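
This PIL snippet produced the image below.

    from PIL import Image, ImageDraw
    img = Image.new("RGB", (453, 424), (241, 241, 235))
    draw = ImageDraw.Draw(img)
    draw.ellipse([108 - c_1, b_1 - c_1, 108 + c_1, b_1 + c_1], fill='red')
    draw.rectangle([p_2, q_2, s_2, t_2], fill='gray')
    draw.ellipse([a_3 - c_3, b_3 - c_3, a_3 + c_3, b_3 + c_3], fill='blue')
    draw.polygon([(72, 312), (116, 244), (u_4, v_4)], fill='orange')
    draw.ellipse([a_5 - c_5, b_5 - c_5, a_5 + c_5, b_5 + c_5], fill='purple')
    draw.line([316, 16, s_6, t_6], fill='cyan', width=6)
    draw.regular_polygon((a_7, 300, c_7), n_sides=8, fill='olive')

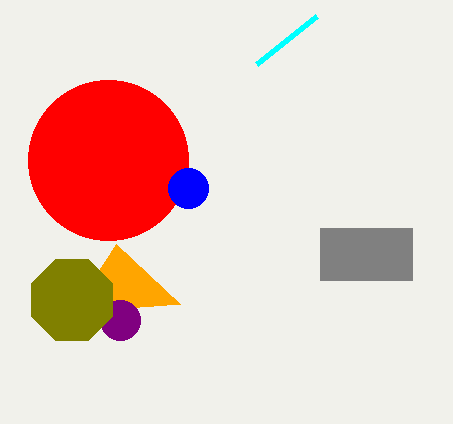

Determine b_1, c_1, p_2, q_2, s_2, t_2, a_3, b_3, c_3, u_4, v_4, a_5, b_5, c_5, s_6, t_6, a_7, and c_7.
b_1 = 160; c_1 = 80; p_2 = 320; q_2 = 228; s_2 = 412; t_2 = 280; a_3 = 188; b_3 = 188; c_3 = 20; u_4 = 180; v_4 = 304; a_5 = 120; b_5 = 320; c_5 = 20; s_6 = 256; t_6 = 64; a_7 = 72; c_7 = 44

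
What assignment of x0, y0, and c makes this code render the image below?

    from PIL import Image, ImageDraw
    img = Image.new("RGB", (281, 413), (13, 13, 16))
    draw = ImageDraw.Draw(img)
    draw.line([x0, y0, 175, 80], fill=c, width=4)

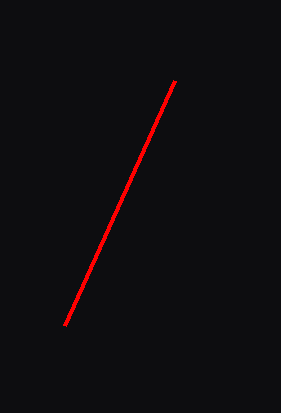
x0 = 65, y0 = 325, c = 'red'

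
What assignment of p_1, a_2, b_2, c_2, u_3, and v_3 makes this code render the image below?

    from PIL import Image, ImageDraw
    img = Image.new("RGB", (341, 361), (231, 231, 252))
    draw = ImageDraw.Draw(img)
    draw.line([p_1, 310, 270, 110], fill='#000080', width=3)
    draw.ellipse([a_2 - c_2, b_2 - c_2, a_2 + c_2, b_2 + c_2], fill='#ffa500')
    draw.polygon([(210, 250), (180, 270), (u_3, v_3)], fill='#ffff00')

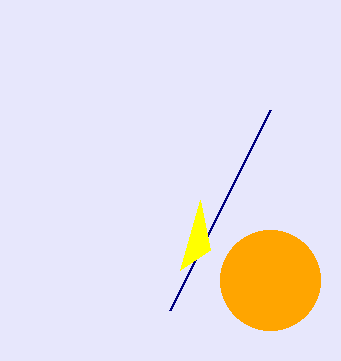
p_1 = 170, a_2 = 270, b_2 = 280, c_2 = 50, u_3 = 200, v_3 = 200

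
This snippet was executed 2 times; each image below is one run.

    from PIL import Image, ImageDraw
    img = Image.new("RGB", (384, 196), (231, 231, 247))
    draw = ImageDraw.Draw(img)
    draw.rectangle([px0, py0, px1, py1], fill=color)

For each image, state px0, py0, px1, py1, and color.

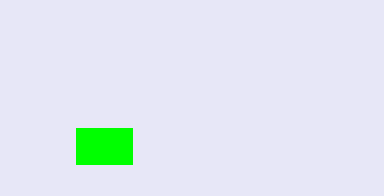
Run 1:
px0 = 76
py0 = 128
px1 = 132
py1 = 164
color = 'lime'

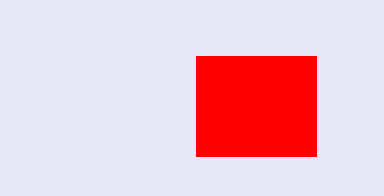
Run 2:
px0 = 196, py0 = 56, px1 = 316, py1 = 156, color = 'red'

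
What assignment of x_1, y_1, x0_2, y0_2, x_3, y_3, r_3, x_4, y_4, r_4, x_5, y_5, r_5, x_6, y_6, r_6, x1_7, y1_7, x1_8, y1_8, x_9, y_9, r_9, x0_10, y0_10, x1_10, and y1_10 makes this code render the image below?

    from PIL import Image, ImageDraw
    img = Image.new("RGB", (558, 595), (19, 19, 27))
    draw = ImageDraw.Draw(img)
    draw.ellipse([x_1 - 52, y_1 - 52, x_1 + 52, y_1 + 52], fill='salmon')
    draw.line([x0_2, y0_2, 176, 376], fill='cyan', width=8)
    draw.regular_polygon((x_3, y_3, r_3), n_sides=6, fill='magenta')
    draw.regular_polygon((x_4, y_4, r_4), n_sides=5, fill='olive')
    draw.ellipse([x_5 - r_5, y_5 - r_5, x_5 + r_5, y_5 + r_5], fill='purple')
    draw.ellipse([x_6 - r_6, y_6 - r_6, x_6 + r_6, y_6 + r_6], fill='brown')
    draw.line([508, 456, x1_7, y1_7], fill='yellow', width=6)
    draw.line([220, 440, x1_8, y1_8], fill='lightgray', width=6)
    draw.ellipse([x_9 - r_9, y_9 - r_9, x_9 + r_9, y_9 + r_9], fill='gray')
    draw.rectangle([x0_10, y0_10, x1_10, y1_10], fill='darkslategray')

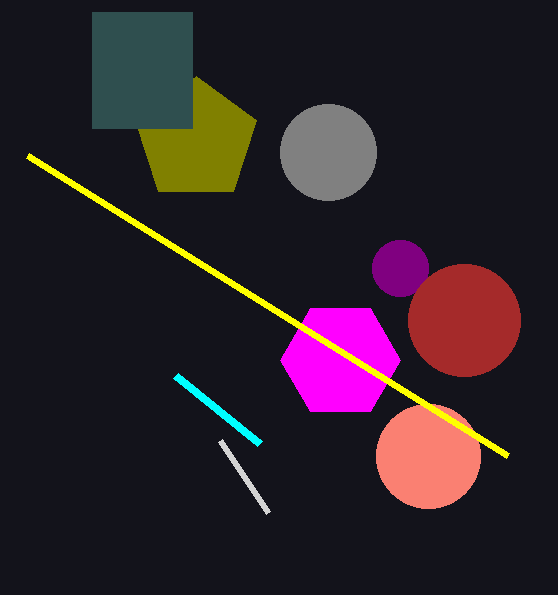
x_1 = 428
y_1 = 456
x0_2 = 260
y0_2 = 444
x_3 = 340
y_3 = 360
r_3 = 60
x_4 = 196
y_4 = 140
r_4 = 64
x_5 = 400
y_5 = 268
r_5 = 28
x_6 = 464
y_6 = 320
r_6 = 56
x1_7 = 28
y1_7 = 156
x1_8 = 268
y1_8 = 512
x_9 = 328
y_9 = 152
r_9 = 48
x0_10 = 92
y0_10 = 12
x1_10 = 192
y1_10 = 128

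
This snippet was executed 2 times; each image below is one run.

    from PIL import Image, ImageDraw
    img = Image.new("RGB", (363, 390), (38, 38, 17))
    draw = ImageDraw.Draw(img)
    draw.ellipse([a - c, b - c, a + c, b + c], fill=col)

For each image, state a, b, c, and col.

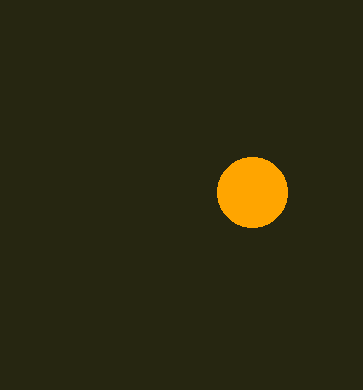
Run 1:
a = 252
b = 192
c = 35
col = 'orange'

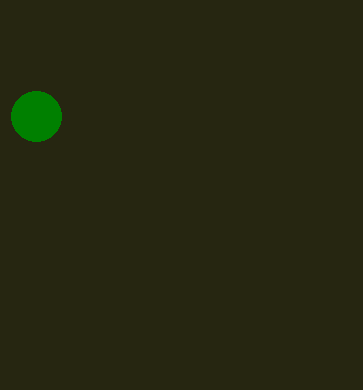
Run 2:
a = 36; b = 116; c = 25; col = 'green'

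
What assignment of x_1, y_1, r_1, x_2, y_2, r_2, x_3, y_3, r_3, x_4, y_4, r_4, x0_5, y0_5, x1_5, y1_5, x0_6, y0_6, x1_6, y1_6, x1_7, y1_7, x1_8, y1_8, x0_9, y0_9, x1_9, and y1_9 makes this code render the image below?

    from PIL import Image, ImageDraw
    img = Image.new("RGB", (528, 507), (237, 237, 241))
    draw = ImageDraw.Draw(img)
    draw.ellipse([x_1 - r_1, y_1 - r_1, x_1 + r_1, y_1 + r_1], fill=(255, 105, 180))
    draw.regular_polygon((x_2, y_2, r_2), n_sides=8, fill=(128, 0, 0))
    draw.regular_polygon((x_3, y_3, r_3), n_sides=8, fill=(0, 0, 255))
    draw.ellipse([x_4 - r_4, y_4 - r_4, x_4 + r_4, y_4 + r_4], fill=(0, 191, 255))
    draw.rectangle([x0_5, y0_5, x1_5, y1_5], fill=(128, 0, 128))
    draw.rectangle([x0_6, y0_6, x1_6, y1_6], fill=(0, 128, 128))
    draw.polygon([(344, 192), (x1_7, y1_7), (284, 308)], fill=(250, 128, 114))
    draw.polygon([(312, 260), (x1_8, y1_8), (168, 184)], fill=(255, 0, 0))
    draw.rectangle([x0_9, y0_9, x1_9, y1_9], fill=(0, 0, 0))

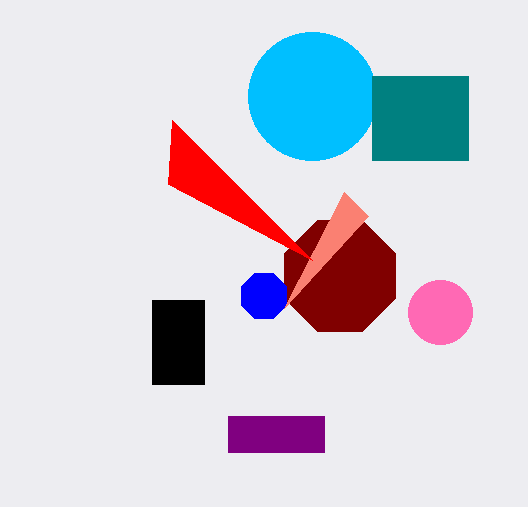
x_1 = 440; y_1 = 312; r_1 = 32; x_2 = 340; y_2 = 276; r_2 = 60; x_3 = 264; y_3 = 296; r_3 = 24; x_4 = 312; y_4 = 96; r_4 = 64; x0_5 = 228; y0_5 = 416; x1_5 = 324; y1_5 = 452; x0_6 = 372; y0_6 = 76; x1_6 = 468; y1_6 = 160; x1_7 = 368; y1_7 = 216; x1_8 = 172; y1_8 = 120; x0_9 = 152; y0_9 = 300; x1_9 = 204; y1_9 = 384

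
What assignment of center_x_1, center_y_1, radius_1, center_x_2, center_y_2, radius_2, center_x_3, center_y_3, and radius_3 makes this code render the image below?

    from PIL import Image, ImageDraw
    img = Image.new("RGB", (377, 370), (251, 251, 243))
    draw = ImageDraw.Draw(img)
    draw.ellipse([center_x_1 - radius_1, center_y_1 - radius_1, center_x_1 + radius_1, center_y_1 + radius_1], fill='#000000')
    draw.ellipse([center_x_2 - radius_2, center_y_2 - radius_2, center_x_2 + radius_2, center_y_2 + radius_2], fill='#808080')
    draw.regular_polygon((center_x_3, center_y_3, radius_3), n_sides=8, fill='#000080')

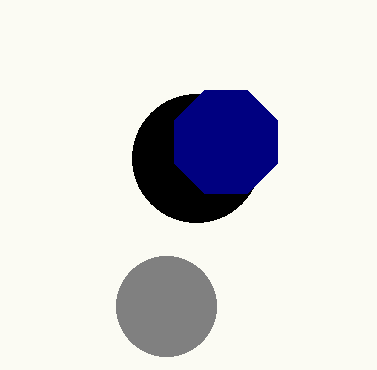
center_x_1 = 196; center_y_1 = 158; radius_1 = 64; center_x_2 = 166; center_y_2 = 306; radius_2 = 50; center_x_3 = 226; center_y_3 = 142; radius_3 = 56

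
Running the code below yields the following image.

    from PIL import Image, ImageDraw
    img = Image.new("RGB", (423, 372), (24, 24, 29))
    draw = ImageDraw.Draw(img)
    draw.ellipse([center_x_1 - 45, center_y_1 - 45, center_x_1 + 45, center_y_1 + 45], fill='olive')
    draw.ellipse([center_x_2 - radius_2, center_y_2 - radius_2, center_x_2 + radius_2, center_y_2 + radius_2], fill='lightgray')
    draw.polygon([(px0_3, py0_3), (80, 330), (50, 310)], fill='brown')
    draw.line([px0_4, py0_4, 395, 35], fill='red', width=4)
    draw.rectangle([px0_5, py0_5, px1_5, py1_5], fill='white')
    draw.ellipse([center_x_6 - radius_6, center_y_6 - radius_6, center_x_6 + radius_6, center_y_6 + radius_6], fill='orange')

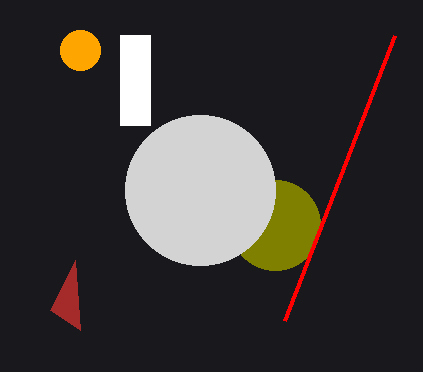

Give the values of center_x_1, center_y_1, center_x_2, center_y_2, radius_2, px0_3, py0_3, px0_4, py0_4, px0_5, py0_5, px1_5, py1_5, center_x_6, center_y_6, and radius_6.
center_x_1 = 275
center_y_1 = 225
center_x_2 = 200
center_y_2 = 190
radius_2 = 75
px0_3 = 75
py0_3 = 260
px0_4 = 285
py0_4 = 320
px0_5 = 120
py0_5 = 35
px1_5 = 150
py1_5 = 125
center_x_6 = 80
center_y_6 = 50
radius_6 = 20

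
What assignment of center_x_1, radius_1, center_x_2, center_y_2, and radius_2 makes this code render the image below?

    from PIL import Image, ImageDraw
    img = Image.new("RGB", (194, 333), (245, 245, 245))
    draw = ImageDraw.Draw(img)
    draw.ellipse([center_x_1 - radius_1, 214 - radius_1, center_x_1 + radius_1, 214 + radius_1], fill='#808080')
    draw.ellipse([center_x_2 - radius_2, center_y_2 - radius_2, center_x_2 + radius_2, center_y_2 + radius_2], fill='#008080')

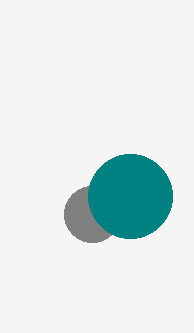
center_x_1 = 92; radius_1 = 28; center_x_2 = 130; center_y_2 = 196; radius_2 = 42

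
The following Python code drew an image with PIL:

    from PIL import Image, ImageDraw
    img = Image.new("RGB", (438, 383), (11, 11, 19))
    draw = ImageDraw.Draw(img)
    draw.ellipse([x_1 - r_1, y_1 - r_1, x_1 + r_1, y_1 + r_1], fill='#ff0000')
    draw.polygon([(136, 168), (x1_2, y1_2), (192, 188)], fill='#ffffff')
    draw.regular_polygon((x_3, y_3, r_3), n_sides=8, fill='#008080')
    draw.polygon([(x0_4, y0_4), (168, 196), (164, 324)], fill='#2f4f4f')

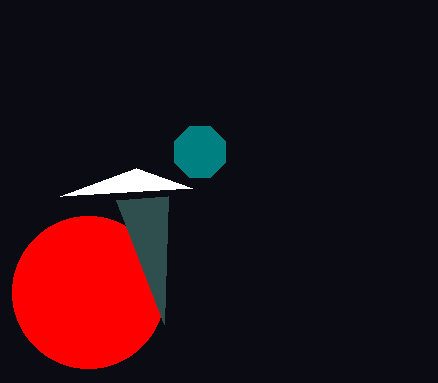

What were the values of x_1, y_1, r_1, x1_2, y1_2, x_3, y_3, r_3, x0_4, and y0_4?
x_1 = 88
y_1 = 292
r_1 = 76
x1_2 = 60
y1_2 = 196
x_3 = 200
y_3 = 152
r_3 = 28
x0_4 = 116
y0_4 = 200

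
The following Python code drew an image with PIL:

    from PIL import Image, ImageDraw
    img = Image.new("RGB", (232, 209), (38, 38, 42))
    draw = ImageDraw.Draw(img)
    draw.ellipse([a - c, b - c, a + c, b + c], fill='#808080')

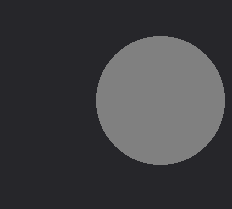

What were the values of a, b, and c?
a = 160
b = 100
c = 64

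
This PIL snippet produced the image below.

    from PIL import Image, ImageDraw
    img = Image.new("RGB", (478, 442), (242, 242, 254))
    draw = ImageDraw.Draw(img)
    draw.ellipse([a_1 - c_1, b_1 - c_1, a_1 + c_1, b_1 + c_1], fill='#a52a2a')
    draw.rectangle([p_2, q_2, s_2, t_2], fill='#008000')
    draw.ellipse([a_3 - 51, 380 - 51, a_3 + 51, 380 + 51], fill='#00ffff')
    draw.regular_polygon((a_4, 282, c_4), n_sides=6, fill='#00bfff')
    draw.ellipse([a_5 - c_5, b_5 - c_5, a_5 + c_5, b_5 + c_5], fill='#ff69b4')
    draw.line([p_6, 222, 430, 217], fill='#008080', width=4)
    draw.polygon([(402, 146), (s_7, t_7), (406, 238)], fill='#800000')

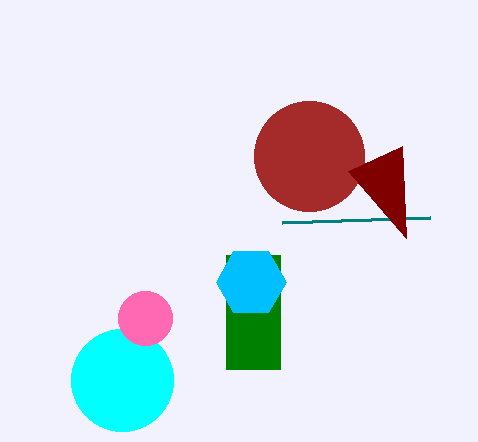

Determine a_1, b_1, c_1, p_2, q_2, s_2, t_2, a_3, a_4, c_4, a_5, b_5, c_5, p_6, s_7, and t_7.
a_1 = 309
b_1 = 156
c_1 = 55
p_2 = 226
q_2 = 255
s_2 = 280
t_2 = 369
a_3 = 122
a_4 = 251
c_4 = 35
a_5 = 145
b_5 = 318
c_5 = 27
p_6 = 282
s_7 = 348
t_7 = 171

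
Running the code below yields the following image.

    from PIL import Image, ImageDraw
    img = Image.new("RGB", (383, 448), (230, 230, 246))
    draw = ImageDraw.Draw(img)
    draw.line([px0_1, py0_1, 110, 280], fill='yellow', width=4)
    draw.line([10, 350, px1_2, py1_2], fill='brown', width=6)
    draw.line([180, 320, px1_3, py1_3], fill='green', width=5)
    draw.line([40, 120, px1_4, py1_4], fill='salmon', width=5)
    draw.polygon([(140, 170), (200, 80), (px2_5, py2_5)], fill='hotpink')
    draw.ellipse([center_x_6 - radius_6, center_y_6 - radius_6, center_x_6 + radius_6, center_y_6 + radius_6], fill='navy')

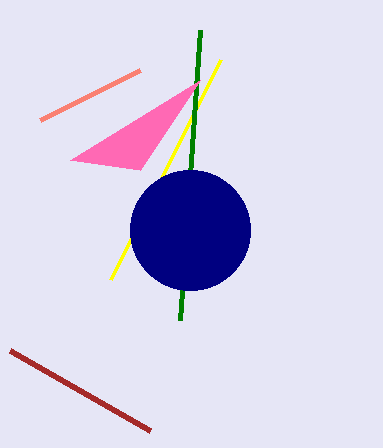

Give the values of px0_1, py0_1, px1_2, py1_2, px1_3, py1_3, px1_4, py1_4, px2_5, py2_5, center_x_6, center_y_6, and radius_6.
px0_1 = 220, py0_1 = 60, px1_2 = 150, py1_2 = 430, px1_3 = 200, py1_3 = 30, px1_4 = 140, py1_4 = 70, px2_5 = 70, py2_5 = 160, center_x_6 = 190, center_y_6 = 230, radius_6 = 60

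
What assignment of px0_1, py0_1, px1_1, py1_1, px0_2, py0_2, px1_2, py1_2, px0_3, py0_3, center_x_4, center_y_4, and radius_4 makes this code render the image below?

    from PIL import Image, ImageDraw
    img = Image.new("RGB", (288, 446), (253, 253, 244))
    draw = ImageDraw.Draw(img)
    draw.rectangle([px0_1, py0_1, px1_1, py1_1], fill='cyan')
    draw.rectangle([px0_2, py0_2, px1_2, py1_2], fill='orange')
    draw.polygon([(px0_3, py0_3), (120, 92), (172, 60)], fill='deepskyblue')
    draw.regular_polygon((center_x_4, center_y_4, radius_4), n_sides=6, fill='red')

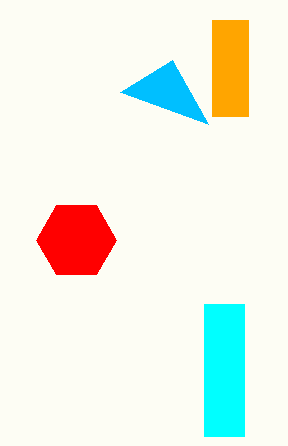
px0_1 = 204, py0_1 = 304, px1_1 = 244, py1_1 = 436, px0_2 = 212, py0_2 = 20, px1_2 = 248, py1_2 = 116, px0_3 = 208, py0_3 = 124, center_x_4 = 76, center_y_4 = 240, radius_4 = 40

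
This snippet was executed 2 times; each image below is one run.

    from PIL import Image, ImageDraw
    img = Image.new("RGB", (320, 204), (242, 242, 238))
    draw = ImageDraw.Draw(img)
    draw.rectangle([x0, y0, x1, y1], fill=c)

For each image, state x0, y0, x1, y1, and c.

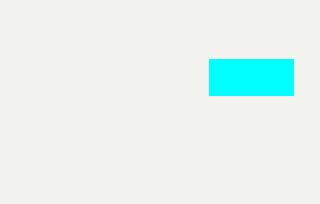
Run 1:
x0 = 209; y0 = 59; x1 = 293; y1 = 95; c = 'cyan'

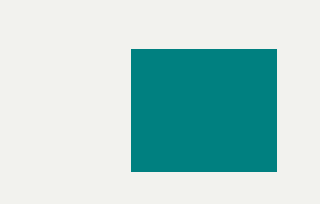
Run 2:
x0 = 131; y0 = 49; x1 = 276; y1 = 171; c = 'teal'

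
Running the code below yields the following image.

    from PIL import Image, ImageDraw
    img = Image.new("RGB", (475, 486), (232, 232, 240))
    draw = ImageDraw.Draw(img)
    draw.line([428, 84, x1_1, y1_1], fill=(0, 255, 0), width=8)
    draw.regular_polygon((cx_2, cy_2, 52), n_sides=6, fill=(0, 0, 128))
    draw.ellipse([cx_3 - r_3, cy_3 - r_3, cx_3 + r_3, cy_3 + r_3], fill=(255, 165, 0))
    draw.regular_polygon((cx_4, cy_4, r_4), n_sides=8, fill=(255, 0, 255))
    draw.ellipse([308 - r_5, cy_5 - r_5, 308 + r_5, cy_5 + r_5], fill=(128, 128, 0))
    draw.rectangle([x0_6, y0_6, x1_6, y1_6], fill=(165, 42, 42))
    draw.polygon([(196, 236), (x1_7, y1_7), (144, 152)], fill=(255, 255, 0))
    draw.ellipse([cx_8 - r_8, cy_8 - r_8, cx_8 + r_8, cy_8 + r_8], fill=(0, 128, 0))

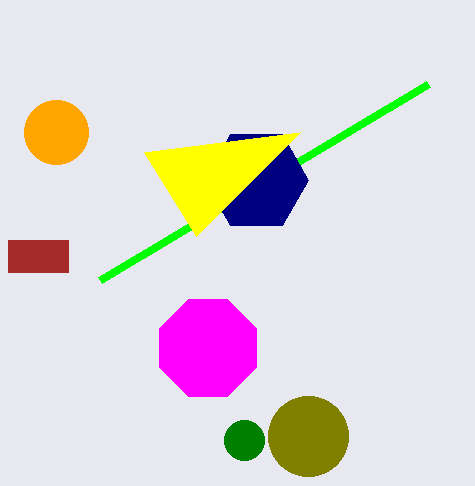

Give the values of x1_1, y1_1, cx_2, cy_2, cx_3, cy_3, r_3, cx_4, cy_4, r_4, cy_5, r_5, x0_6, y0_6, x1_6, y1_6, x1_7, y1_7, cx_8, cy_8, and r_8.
x1_1 = 100, y1_1 = 280, cx_2 = 256, cy_2 = 180, cx_3 = 56, cy_3 = 132, r_3 = 32, cx_4 = 208, cy_4 = 348, r_4 = 52, cy_5 = 436, r_5 = 40, x0_6 = 8, y0_6 = 240, x1_6 = 68, y1_6 = 272, x1_7 = 300, y1_7 = 132, cx_8 = 244, cy_8 = 440, r_8 = 20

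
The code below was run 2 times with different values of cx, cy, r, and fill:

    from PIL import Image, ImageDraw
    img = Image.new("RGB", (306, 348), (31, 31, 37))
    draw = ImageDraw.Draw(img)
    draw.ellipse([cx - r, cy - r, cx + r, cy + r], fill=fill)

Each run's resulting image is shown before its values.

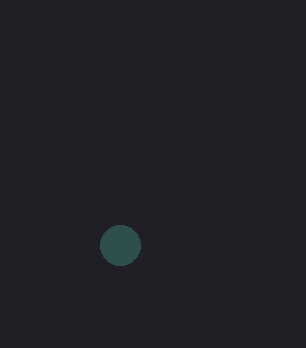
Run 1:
cx = 120, cy = 245, r = 20, fill = 'darkslategray'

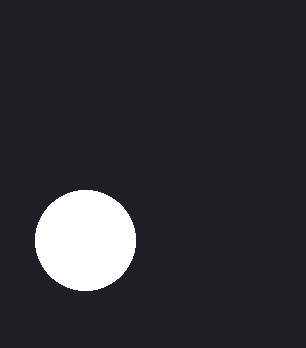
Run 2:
cx = 85; cy = 240; r = 50; fill = 'white'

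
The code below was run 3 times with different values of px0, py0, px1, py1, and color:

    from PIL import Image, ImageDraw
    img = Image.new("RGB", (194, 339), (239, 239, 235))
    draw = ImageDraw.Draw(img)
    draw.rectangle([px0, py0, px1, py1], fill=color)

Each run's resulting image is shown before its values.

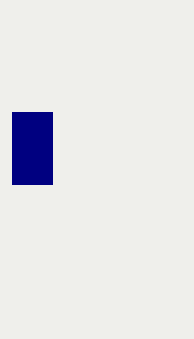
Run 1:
px0 = 12
py0 = 112
px1 = 52
py1 = 184
color = 'navy'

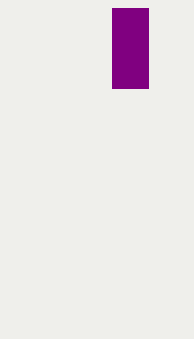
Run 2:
px0 = 112, py0 = 8, px1 = 148, py1 = 88, color = 'purple'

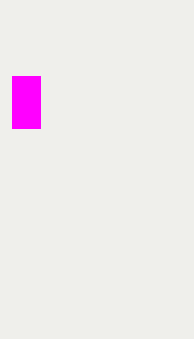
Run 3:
px0 = 12
py0 = 76
px1 = 40
py1 = 128
color = 'magenta'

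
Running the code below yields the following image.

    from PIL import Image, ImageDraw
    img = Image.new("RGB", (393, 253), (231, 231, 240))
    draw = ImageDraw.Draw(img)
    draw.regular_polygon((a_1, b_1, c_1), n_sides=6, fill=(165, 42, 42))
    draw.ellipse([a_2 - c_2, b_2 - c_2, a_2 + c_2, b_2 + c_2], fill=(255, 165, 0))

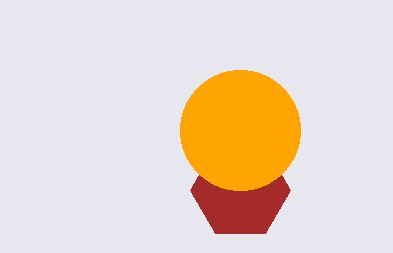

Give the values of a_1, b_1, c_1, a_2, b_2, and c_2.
a_1 = 240
b_1 = 190
c_1 = 50
a_2 = 240
b_2 = 130
c_2 = 60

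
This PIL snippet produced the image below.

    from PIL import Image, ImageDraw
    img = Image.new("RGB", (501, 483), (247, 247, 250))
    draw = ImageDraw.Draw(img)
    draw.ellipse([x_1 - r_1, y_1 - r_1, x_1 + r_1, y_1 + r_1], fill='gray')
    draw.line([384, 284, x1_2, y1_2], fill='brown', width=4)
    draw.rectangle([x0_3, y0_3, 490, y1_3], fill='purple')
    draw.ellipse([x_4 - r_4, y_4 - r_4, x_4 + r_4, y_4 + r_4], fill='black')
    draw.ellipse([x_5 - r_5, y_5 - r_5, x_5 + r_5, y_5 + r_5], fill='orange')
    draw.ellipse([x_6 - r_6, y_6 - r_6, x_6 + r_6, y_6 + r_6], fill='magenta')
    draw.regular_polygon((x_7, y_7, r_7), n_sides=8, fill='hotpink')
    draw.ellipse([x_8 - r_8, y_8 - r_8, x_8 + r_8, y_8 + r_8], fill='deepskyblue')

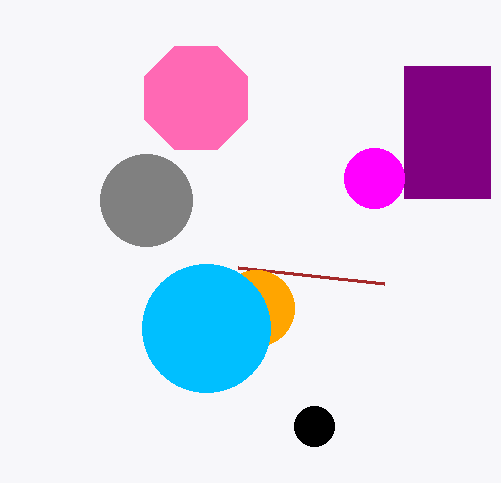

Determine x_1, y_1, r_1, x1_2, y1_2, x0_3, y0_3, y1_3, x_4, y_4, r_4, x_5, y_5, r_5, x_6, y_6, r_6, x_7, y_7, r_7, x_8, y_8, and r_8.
x_1 = 146; y_1 = 200; r_1 = 46; x1_2 = 238; y1_2 = 268; x0_3 = 404; y0_3 = 66; y1_3 = 198; x_4 = 314; y_4 = 426; r_4 = 20; x_5 = 256; y_5 = 308; r_5 = 38; x_6 = 374; y_6 = 178; r_6 = 30; x_7 = 196; y_7 = 98; r_7 = 56; x_8 = 206; y_8 = 328; r_8 = 64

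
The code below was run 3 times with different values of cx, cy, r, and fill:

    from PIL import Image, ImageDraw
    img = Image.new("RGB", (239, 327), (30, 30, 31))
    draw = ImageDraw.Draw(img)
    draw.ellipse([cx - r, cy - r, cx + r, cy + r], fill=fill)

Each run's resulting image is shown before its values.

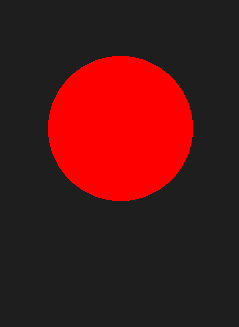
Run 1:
cx = 120; cy = 128; r = 72; fill = 'red'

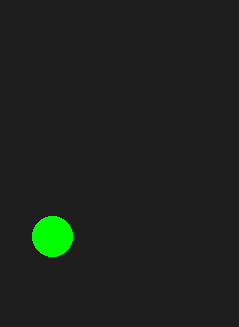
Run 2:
cx = 52, cy = 236, r = 20, fill = 'lime'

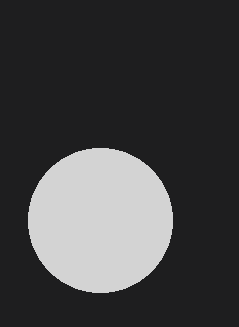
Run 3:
cx = 100, cy = 220, r = 72, fill = 'lightgray'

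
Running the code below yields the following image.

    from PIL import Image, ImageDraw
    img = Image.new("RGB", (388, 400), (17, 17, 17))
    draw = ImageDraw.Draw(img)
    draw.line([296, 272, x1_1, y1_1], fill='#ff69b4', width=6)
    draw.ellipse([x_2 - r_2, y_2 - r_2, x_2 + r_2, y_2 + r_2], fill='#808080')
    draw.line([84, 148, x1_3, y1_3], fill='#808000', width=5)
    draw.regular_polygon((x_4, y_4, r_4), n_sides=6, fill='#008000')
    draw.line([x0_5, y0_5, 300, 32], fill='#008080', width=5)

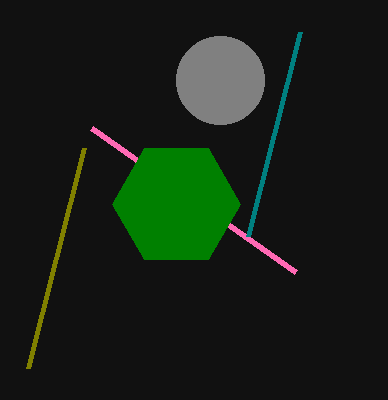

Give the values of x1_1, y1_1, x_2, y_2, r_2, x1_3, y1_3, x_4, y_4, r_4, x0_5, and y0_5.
x1_1 = 92, y1_1 = 128, x_2 = 220, y_2 = 80, r_2 = 44, x1_3 = 28, y1_3 = 368, x_4 = 176, y_4 = 204, r_4 = 64, x0_5 = 248, y0_5 = 236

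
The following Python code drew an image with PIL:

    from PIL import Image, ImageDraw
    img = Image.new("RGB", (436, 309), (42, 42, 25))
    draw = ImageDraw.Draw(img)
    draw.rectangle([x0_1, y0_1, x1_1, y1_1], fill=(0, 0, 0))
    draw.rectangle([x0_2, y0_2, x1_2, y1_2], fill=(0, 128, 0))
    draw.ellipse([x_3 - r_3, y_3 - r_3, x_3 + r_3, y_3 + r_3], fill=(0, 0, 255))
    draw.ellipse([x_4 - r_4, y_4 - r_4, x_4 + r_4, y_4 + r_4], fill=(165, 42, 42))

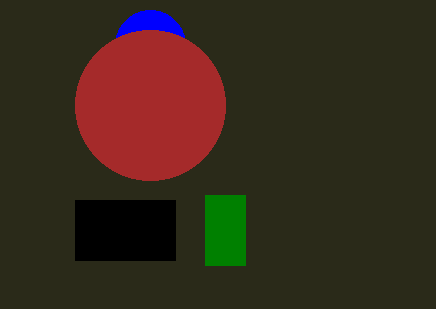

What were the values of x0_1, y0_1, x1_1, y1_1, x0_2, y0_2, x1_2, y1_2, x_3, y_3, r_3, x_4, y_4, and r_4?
x0_1 = 75
y0_1 = 200
x1_1 = 175
y1_1 = 260
x0_2 = 205
y0_2 = 195
x1_2 = 245
y1_2 = 265
x_3 = 150
y_3 = 45
r_3 = 35
x_4 = 150
y_4 = 105
r_4 = 75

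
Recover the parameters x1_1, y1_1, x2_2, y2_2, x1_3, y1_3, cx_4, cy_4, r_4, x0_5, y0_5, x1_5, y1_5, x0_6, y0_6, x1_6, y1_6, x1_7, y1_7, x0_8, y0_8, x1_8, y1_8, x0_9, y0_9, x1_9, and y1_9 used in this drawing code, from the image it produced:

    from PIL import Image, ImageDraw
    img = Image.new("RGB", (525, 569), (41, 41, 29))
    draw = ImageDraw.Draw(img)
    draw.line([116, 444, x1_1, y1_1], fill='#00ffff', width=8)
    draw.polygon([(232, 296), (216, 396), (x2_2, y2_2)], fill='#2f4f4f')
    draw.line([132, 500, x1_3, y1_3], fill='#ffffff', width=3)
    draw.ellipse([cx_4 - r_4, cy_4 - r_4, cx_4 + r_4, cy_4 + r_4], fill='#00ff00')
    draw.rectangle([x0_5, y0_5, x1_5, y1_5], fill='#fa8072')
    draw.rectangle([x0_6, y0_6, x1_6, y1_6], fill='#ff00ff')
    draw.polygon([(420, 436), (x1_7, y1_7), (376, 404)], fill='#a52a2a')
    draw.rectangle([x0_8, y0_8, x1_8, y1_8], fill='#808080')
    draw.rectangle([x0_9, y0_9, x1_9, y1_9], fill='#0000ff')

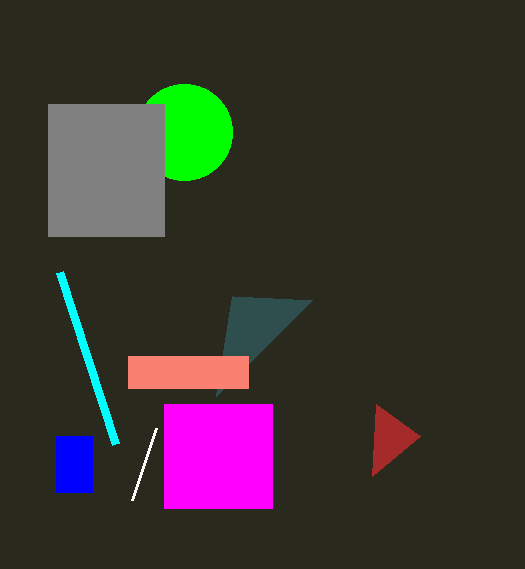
x1_1 = 60, y1_1 = 272, x2_2 = 312, y2_2 = 300, x1_3 = 156, y1_3 = 428, cx_4 = 184, cy_4 = 132, r_4 = 48, x0_5 = 128, y0_5 = 356, x1_5 = 248, y1_5 = 388, x0_6 = 164, y0_6 = 404, x1_6 = 272, y1_6 = 508, x1_7 = 372, y1_7 = 476, x0_8 = 48, y0_8 = 104, x1_8 = 164, y1_8 = 236, x0_9 = 56, y0_9 = 436, x1_9 = 92, y1_9 = 492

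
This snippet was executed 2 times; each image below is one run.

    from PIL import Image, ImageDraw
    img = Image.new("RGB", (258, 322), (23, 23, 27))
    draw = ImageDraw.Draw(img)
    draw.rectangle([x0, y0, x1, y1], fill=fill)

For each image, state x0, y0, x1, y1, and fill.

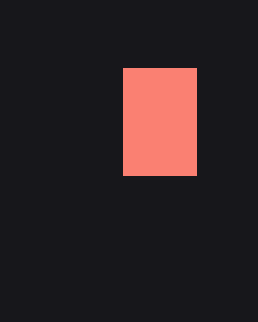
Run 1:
x0 = 123, y0 = 68, x1 = 196, y1 = 175, fill = 'salmon'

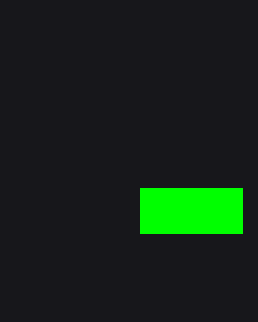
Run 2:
x0 = 140
y0 = 188
x1 = 242
y1 = 233
fill = 'lime'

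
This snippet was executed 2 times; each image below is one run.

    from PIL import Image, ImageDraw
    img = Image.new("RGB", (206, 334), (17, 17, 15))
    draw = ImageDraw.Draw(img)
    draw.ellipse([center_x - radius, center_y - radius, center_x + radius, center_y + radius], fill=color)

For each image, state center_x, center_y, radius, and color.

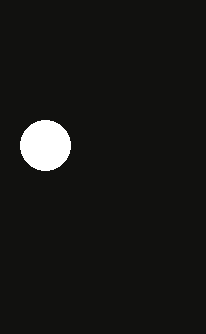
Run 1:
center_x = 45, center_y = 145, radius = 25, color = 'white'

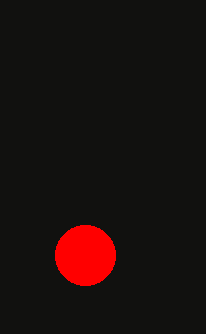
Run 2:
center_x = 85; center_y = 255; radius = 30; color = 'red'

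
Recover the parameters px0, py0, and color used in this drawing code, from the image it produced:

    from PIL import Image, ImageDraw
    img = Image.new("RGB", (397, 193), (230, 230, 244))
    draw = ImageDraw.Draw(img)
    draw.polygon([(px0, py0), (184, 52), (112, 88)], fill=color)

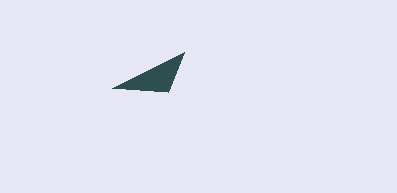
px0 = 168
py0 = 92
color = 'darkslategray'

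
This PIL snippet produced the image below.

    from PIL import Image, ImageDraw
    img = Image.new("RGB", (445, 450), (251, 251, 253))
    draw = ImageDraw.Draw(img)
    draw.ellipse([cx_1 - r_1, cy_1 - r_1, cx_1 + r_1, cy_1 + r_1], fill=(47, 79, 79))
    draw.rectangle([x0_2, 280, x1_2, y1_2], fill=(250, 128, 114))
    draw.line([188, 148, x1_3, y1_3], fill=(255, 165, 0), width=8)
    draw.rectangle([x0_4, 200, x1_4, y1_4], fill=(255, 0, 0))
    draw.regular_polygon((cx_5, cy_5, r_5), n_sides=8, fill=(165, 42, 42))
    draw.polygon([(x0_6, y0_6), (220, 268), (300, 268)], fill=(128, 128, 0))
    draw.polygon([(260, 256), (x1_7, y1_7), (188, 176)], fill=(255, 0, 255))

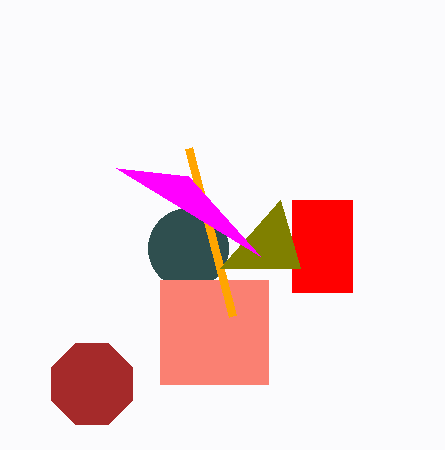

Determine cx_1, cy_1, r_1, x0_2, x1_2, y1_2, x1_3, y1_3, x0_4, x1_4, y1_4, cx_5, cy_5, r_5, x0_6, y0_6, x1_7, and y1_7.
cx_1 = 188, cy_1 = 248, r_1 = 40, x0_2 = 160, x1_2 = 268, y1_2 = 384, x1_3 = 232, y1_3 = 316, x0_4 = 292, x1_4 = 352, y1_4 = 292, cx_5 = 92, cy_5 = 384, r_5 = 44, x0_6 = 280, y0_6 = 200, x1_7 = 116, y1_7 = 168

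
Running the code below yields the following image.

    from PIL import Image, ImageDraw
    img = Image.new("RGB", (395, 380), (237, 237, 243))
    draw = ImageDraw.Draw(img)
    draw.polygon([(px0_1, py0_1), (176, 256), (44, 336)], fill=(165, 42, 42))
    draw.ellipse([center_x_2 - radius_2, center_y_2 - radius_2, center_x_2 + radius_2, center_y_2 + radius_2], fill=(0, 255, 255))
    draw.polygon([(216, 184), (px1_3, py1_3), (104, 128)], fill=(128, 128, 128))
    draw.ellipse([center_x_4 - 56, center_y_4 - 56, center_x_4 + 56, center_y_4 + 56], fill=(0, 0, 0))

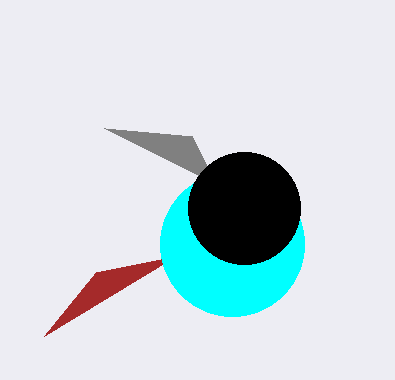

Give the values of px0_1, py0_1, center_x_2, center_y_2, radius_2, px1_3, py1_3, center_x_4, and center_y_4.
px0_1 = 96, py0_1 = 272, center_x_2 = 232, center_y_2 = 244, radius_2 = 72, px1_3 = 192, py1_3 = 136, center_x_4 = 244, center_y_4 = 208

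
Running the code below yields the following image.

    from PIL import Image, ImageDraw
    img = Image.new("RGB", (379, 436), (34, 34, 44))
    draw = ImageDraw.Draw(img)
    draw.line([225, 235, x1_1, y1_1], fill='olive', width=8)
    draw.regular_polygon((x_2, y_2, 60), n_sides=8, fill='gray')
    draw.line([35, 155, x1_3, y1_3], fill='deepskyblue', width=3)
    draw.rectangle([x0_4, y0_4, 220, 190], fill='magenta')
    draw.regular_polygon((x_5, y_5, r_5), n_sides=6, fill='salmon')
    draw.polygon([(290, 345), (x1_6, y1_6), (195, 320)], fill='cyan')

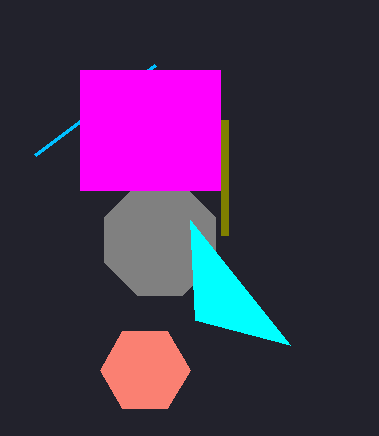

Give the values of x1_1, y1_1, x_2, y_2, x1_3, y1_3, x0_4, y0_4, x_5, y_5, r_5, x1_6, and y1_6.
x1_1 = 225
y1_1 = 120
x_2 = 160
y_2 = 240
x1_3 = 155
y1_3 = 65
x0_4 = 80
y0_4 = 70
x_5 = 145
y_5 = 370
r_5 = 45
x1_6 = 190
y1_6 = 220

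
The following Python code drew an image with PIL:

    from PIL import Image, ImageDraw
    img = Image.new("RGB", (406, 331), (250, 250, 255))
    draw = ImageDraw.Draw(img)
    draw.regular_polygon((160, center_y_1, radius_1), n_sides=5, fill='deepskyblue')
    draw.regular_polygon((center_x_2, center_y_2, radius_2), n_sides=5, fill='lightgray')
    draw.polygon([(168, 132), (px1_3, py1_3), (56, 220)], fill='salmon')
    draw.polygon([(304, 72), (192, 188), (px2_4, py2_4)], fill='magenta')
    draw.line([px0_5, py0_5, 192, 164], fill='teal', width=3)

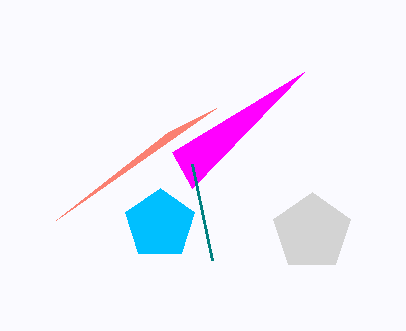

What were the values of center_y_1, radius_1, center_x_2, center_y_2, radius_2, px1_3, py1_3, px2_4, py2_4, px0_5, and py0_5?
center_y_1 = 224, radius_1 = 36, center_x_2 = 312, center_y_2 = 232, radius_2 = 40, px1_3 = 216, py1_3 = 108, px2_4 = 172, py2_4 = 152, px0_5 = 212, py0_5 = 260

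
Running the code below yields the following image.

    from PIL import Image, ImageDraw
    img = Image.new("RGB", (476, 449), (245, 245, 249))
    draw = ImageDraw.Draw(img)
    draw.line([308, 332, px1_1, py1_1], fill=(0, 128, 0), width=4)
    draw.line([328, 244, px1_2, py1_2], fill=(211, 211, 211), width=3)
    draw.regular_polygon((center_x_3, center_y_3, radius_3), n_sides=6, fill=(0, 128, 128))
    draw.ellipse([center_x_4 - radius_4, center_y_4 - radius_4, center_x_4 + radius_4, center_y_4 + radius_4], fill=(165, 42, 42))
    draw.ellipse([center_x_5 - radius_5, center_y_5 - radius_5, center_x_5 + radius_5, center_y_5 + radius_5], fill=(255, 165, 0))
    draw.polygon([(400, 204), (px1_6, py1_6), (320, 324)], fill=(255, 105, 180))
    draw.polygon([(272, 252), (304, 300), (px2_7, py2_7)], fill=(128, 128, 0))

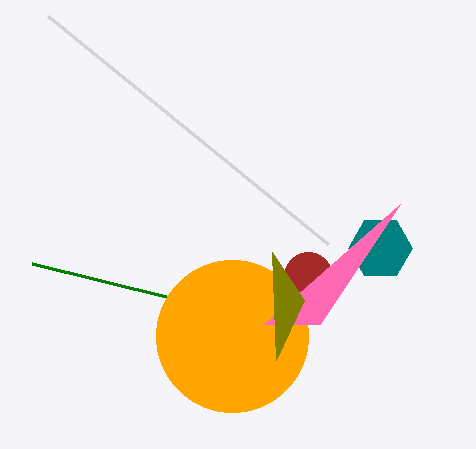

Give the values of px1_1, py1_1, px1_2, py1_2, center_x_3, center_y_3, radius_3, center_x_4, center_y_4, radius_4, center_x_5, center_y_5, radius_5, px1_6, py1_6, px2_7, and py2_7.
px1_1 = 32, py1_1 = 264, px1_2 = 48, py1_2 = 16, center_x_3 = 380, center_y_3 = 248, radius_3 = 32, center_x_4 = 308, center_y_4 = 276, radius_4 = 24, center_x_5 = 232, center_y_5 = 336, radius_5 = 76, px1_6 = 264, py1_6 = 324, px2_7 = 276, py2_7 = 360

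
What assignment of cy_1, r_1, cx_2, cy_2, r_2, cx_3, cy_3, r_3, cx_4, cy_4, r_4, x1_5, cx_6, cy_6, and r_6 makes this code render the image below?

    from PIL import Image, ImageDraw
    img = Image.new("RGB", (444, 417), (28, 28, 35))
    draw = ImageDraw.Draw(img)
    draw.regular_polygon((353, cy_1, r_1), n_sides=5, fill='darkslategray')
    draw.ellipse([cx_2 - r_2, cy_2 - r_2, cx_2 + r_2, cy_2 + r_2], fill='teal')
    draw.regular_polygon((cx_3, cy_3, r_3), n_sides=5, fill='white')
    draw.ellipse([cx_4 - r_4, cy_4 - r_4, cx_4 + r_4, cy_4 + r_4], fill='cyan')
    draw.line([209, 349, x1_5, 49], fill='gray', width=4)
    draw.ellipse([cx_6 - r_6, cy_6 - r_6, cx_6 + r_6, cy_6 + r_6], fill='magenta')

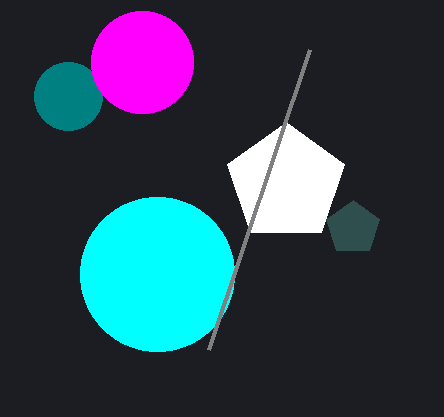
cy_1 = 228
r_1 = 28
cx_2 = 68
cy_2 = 96
r_2 = 34
cx_3 = 286
cy_3 = 183
r_3 = 61
cx_4 = 157
cy_4 = 274
r_4 = 77
x1_5 = 310
cx_6 = 142
cy_6 = 62
r_6 = 51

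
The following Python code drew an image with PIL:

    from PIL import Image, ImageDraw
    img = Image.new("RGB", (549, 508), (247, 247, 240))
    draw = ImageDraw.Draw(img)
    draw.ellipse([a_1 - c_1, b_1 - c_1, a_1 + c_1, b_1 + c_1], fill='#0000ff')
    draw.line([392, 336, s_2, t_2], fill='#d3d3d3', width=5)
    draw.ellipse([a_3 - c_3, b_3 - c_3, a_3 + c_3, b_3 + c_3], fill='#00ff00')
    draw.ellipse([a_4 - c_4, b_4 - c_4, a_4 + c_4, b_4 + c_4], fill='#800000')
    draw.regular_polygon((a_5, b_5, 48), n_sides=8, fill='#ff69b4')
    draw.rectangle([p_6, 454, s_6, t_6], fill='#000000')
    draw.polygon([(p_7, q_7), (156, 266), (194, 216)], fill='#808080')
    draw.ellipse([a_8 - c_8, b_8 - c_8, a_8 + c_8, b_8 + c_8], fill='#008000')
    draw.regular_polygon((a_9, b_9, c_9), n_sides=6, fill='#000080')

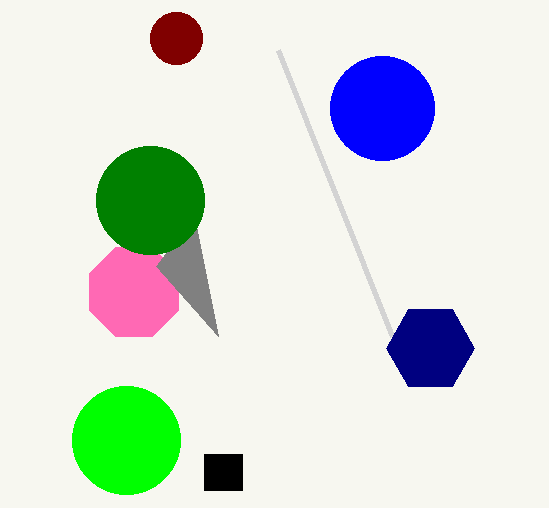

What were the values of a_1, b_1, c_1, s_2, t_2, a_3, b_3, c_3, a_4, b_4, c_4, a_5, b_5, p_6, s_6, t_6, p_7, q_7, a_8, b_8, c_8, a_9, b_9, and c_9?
a_1 = 382; b_1 = 108; c_1 = 52; s_2 = 278; t_2 = 50; a_3 = 126; b_3 = 440; c_3 = 54; a_4 = 176; b_4 = 38; c_4 = 26; a_5 = 134; b_5 = 292; p_6 = 204; s_6 = 242; t_6 = 490; p_7 = 218; q_7 = 336; a_8 = 150; b_8 = 200; c_8 = 54; a_9 = 430; b_9 = 348; c_9 = 44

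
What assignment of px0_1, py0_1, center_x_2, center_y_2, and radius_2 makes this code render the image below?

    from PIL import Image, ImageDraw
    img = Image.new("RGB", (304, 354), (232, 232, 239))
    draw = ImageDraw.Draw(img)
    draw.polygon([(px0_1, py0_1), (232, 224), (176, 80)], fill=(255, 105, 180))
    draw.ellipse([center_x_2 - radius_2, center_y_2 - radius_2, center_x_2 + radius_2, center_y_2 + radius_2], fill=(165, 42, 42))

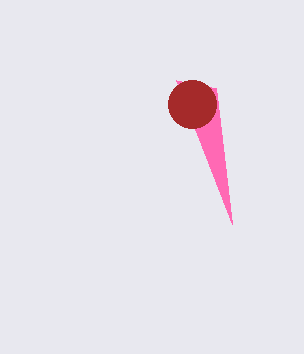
px0_1 = 216; py0_1 = 88; center_x_2 = 192; center_y_2 = 104; radius_2 = 24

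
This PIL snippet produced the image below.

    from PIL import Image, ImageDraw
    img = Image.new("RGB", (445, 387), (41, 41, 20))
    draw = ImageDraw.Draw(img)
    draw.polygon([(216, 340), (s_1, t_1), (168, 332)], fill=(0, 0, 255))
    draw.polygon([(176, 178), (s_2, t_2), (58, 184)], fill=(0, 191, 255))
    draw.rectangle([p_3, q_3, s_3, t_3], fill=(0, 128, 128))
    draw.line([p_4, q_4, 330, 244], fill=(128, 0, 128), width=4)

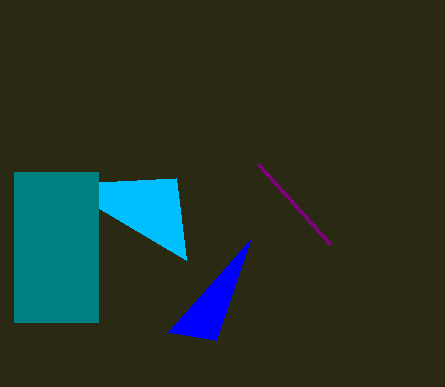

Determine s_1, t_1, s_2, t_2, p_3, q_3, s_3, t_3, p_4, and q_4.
s_1 = 250
t_1 = 240
s_2 = 186
t_2 = 260
p_3 = 14
q_3 = 172
s_3 = 98
t_3 = 322
p_4 = 258
q_4 = 164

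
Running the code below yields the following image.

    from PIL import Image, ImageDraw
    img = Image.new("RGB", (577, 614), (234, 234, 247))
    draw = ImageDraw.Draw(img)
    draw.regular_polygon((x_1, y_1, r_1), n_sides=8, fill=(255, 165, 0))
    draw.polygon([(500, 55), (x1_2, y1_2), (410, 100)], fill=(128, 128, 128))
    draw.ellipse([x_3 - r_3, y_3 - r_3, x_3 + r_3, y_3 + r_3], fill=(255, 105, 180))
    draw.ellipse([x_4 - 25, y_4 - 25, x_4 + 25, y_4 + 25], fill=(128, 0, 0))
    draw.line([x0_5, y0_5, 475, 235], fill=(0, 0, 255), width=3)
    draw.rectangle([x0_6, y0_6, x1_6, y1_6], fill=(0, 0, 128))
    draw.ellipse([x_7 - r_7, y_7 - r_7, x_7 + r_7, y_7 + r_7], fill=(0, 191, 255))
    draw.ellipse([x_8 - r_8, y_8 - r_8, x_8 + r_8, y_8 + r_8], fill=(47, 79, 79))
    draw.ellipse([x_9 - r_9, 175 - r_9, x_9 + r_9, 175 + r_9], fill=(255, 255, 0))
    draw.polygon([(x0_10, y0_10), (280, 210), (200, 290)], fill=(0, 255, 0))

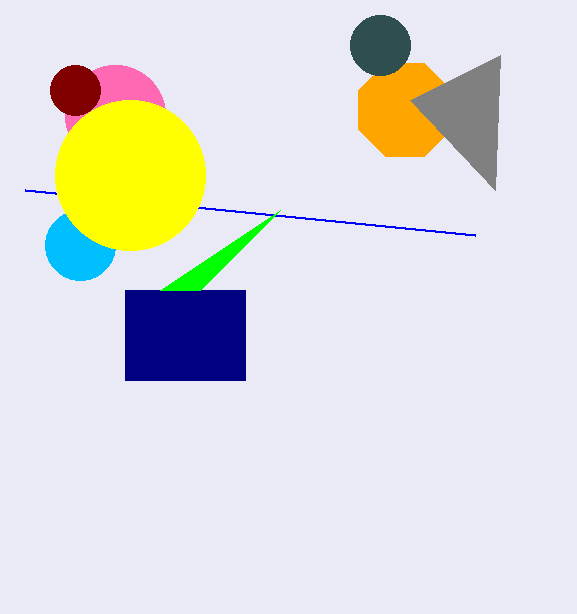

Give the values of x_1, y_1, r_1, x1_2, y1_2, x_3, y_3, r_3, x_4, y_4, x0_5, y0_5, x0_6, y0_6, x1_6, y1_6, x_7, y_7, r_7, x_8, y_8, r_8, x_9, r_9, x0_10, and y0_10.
x_1 = 405, y_1 = 110, r_1 = 50, x1_2 = 495, y1_2 = 190, x_3 = 115, y_3 = 115, r_3 = 50, x_4 = 75, y_4 = 90, x0_5 = 25, y0_5 = 190, x0_6 = 125, y0_6 = 290, x1_6 = 245, y1_6 = 380, x_7 = 80, y_7 = 245, r_7 = 35, x_8 = 380, y_8 = 45, r_8 = 30, x_9 = 130, r_9 = 75, x0_10 = 160, y0_10 = 290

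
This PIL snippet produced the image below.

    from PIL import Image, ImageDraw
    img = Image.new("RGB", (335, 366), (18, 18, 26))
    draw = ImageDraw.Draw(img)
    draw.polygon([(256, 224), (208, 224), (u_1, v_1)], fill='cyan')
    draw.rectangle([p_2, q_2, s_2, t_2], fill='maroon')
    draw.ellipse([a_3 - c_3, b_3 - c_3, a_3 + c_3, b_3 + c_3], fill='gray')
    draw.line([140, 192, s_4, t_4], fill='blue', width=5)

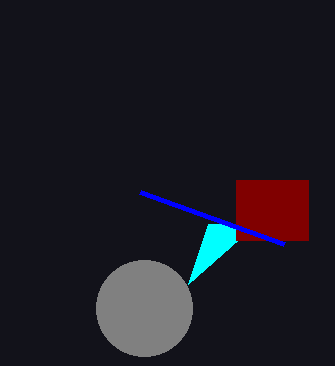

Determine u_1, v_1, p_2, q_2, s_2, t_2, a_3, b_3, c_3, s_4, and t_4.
u_1 = 188; v_1 = 284; p_2 = 236; q_2 = 180; s_2 = 308; t_2 = 240; a_3 = 144; b_3 = 308; c_3 = 48; s_4 = 284; t_4 = 244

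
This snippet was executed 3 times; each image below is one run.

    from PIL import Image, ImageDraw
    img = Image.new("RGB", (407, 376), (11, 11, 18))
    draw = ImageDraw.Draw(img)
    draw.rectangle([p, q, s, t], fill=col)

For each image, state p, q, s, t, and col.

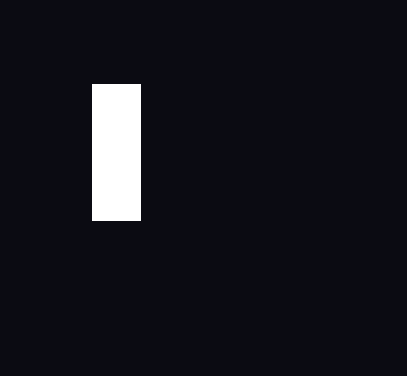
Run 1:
p = 92, q = 84, s = 140, t = 220, col = 'white'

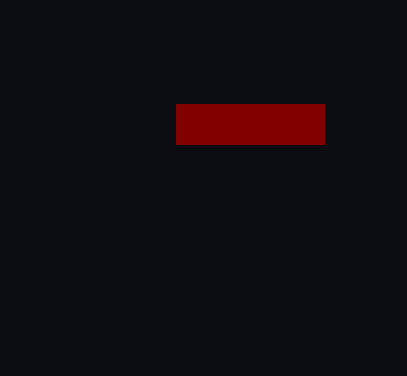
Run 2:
p = 176
q = 104
s = 324
t = 144
col = 'maroon'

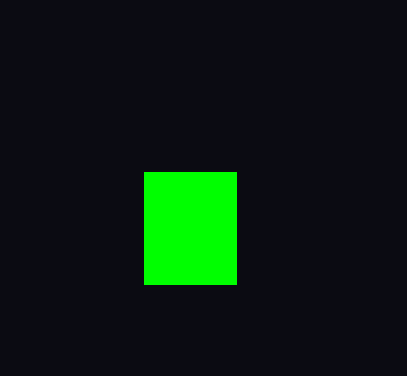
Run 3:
p = 144
q = 172
s = 236
t = 284
col = 'lime'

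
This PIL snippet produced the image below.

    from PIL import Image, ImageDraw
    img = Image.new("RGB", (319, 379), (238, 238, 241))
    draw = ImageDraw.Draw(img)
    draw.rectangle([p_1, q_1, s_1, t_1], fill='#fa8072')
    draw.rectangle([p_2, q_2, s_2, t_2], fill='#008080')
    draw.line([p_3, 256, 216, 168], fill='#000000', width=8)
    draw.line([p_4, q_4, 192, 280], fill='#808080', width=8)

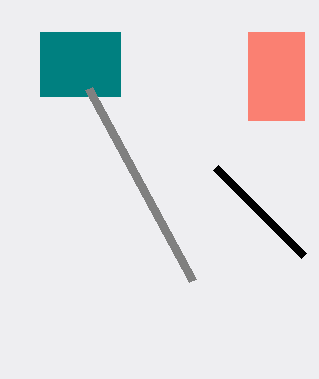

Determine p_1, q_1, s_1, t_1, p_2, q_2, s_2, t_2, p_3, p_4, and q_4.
p_1 = 248, q_1 = 32, s_1 = 304, t_1 = 120, p_2 = 40, q_2 = 32, s_2 = 120, t_2 = 96, p_3 = 304, p_4 = 88, q_4 = 88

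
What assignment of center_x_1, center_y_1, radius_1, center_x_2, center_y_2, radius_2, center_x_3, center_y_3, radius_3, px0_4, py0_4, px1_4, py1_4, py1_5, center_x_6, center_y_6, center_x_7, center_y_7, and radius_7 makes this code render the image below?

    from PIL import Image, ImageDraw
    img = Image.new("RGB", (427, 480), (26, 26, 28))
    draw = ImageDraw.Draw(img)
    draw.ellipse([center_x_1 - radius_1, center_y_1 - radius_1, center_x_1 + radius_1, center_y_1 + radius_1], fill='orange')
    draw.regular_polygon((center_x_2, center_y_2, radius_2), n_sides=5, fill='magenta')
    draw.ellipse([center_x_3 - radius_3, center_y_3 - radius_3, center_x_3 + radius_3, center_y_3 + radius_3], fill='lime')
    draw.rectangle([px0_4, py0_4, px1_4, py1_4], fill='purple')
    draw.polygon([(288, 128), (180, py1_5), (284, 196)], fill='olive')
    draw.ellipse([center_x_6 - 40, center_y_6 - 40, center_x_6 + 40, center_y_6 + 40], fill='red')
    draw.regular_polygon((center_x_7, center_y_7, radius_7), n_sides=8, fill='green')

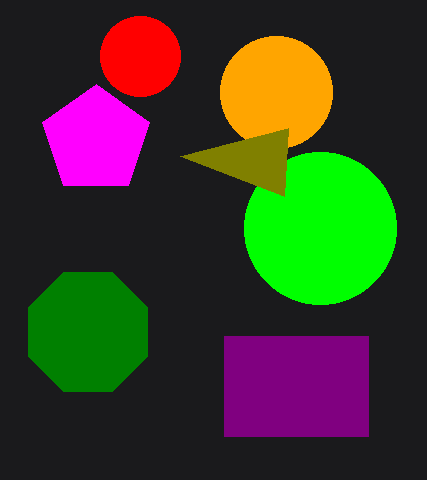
center_x_1 = 276; center_y_1 = 92; radius_1 = 56; center_x_2 = 96; center_y_2 = 140; radius_2 = 56; center_x_3 = 320; center_y_3 = 228; radius_3 = 76; px0_4 = 224; py0_4 = 336; px1_4 = 368; py1_4 = 436; py1_5 = 156; center_x_6 = 140; center_y_6 = 56; center_x_7 = 88; center_y_7 = 332; radius_7 = 64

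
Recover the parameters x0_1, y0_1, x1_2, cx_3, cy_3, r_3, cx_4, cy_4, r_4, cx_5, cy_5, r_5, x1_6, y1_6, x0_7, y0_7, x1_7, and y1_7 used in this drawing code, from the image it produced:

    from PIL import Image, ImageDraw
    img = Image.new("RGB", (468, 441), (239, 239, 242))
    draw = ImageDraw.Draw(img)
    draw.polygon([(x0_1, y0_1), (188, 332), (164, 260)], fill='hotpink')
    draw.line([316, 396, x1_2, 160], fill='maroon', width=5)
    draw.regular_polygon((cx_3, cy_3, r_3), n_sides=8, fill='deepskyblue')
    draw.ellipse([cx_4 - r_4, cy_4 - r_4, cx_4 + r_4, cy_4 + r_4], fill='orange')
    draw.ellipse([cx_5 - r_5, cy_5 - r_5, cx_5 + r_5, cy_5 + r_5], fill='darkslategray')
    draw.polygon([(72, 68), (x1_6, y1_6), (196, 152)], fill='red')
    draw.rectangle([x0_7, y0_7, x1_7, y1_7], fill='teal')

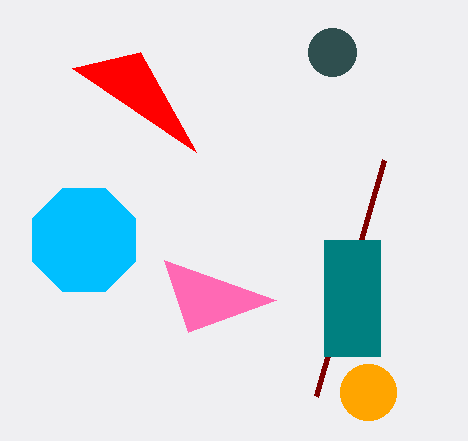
x0_1 = 276
y0_1 = 300
x1_2 = 384
cx_3 = 84
cy_3 = 240
r_3 = 56
cx_4 = 368
cy_4 = 392
r_4 = 28
cx_5 = 332
cy_5 = 52
r_5 = 24
x1_6 = 140
y1_6 = 52
x0_7 = 324
y0_7 = 240
x1_7 = 380
y1_7 = 356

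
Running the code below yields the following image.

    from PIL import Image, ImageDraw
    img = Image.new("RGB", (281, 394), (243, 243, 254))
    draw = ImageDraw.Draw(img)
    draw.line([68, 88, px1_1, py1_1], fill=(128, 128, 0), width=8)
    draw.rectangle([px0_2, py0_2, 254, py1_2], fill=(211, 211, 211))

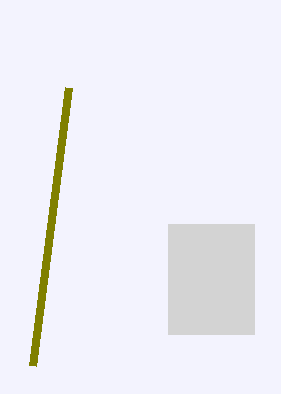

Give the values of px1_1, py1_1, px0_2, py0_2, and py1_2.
px1_1 = 32, py1_1 = 366, px0_2 = 168, py0_2 = 224, py1_2 = 334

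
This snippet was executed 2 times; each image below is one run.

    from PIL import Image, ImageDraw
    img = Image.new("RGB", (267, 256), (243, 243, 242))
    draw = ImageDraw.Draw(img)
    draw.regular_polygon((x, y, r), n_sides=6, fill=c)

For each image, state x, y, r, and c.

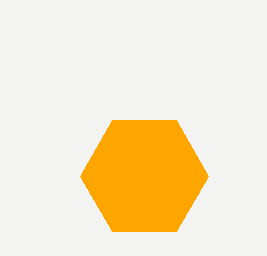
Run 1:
x = 144; y = 176; r = 64; c = 'orange'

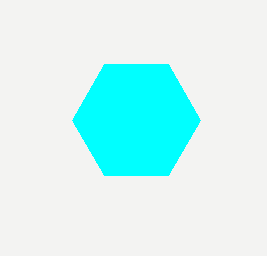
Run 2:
x = 136; y = 120; r = 64; c = 'cyan'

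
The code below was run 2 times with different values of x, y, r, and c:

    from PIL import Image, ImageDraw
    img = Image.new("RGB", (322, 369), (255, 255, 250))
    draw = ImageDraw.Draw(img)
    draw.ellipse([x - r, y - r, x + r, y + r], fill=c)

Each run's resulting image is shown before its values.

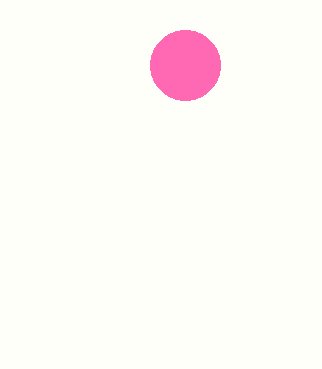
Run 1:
x = 185
y = 65
r = 35
c = 'hotpink'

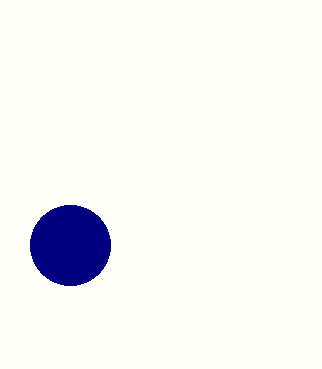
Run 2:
x = 70; y = 245; r = 40; c = 'navy'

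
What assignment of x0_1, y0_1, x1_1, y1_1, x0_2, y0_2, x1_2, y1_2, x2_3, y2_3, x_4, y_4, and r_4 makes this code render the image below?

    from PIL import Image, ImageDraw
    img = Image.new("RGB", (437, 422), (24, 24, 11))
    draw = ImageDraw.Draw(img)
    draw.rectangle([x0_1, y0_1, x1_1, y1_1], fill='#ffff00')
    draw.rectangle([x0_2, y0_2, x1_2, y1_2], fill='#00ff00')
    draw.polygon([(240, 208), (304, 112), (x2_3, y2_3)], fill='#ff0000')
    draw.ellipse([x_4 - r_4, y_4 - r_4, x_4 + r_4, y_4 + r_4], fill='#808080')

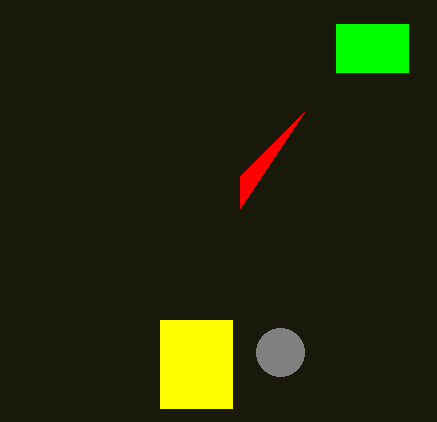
x0_1 = 160
y0_1 = 320
x1_1 = 232
y1_1 = 408
x0_2 = 336
y0_2 = 24
x1_2 = 408
y1_2 = 72
x2_3 = 240
y2_3 = 176
x_4 = 280
y_4 = 352
r_4 = 24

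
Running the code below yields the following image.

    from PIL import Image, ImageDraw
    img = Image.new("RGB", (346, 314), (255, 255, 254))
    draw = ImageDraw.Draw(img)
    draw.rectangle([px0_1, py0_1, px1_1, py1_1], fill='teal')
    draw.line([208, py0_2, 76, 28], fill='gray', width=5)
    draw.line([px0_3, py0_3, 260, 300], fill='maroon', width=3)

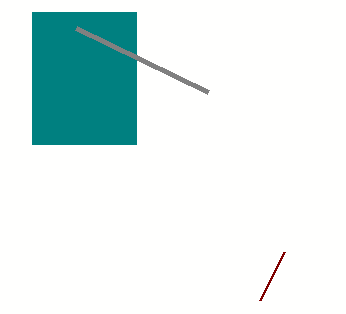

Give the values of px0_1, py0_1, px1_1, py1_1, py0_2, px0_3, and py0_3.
px0_1 = 32, py0_1 = 12, px1_1 = 136, py1_1 = 144, py0_2 = 92, px0_3 = 284, py0_3 = 252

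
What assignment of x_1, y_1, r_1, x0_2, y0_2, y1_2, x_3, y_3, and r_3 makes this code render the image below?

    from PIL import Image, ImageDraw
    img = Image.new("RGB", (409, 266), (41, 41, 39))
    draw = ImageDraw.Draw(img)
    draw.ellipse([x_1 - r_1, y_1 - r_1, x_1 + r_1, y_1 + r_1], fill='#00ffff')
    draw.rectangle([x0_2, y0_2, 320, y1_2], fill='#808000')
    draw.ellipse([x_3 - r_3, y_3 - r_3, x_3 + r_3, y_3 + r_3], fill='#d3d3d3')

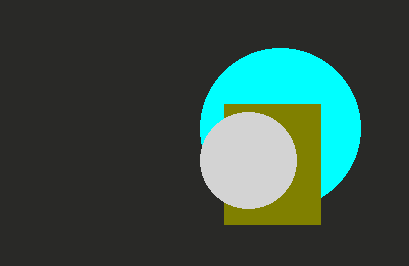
x_1 = 280
y_1 = 128
r_1 = 80
x0_2 = 224
y0_2 = 104
y1_2 = 224
x_3 = 248
y_3 = 160
r_3 = 48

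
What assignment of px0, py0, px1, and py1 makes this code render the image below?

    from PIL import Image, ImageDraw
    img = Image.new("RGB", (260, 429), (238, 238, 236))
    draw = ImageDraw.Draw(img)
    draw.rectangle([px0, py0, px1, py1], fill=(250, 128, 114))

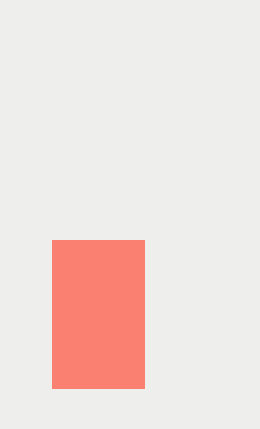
px0 = 52
py0 = 240
px1 = 144
py1 = 388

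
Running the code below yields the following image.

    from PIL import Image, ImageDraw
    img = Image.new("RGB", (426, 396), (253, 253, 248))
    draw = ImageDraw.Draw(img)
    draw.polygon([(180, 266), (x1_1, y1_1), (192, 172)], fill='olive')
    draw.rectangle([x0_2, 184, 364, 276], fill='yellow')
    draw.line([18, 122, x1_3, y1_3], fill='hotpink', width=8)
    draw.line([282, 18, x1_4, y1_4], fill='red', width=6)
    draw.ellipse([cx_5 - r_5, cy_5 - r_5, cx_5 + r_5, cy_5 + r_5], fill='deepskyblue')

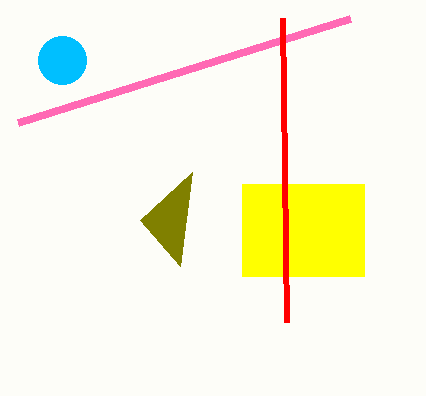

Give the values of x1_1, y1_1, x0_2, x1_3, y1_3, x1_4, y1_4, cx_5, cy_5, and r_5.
x1_1 = 140, y1_1 = 220, x0_2 = 242, x1_3 = 350, y1_3 = 18, x1_4 = 286, y1_4 = 322, cx_5 = 62, cy_5 = 60, r_5 = 24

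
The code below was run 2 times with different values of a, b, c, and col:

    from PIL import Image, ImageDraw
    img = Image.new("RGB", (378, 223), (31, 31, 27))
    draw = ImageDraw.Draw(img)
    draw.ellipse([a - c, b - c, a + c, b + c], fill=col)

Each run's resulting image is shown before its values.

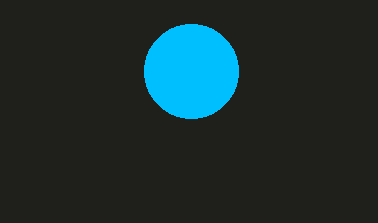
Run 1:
a = 191, b = 71, c = 47, col = 'deepskyblue'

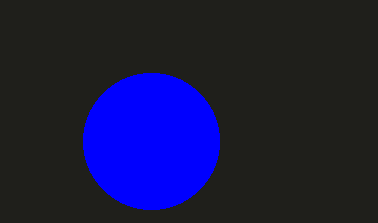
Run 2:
a = 151
b = 141
c = 68
col = 'blue'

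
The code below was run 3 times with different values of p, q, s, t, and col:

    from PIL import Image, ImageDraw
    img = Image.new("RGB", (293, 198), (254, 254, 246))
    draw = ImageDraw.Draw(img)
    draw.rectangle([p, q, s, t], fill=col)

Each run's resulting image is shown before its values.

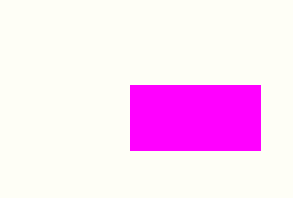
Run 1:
p = 130, q = 85, s = 260, t = 150, col = 'magenta'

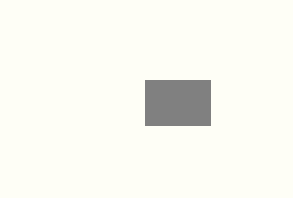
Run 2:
p = 145, q = 80, s = 210, t = 125, col = 'gray'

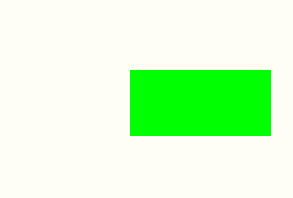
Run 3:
p = 130; q = 70; s = 270; t = 135; col = 'lime'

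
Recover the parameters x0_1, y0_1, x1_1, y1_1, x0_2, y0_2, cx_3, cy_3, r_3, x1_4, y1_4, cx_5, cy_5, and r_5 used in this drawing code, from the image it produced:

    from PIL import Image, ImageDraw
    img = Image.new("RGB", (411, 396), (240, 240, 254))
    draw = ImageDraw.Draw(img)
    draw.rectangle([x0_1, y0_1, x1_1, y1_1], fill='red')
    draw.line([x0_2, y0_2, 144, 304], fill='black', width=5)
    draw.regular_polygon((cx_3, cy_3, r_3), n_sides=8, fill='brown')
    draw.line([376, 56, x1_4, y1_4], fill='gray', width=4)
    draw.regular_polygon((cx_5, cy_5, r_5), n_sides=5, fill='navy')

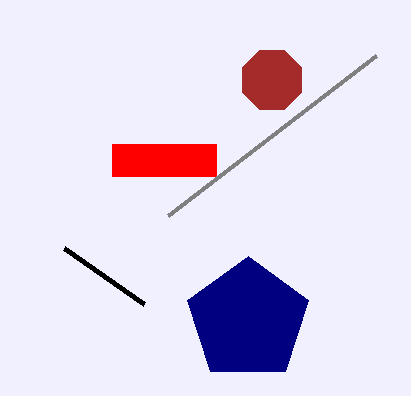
x0_1 = 112, y0_1 = 144, x1_1 = 216, y1_1 = 176, x0_2 = 64, y0_2 = 248, cx_3 = 272, cy_3 = 80, r_3 = 32, x1_4 = 168, y1_4 = 216, cx_5 = 248, cy_5 = 320, r_5 = 64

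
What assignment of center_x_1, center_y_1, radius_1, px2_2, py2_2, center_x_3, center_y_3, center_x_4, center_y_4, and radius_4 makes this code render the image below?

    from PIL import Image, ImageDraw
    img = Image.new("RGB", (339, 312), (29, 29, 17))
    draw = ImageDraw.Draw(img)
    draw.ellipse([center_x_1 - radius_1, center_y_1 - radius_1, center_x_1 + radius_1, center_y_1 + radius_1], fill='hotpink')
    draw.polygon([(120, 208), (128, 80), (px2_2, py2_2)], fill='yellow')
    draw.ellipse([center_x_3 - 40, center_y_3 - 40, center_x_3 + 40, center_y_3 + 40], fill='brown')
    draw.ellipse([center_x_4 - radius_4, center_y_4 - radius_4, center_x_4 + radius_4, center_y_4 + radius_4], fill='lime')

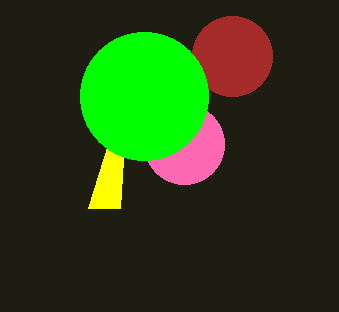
center_x_1 = 184, center_y_1 = 144, radius_1 = 40, px2_2 = 88, py2_2 = 208, center_x_3 = 232, center_y_3 = 56, center_x_4 = 144, center_y_4 = 96, radius_4 = 64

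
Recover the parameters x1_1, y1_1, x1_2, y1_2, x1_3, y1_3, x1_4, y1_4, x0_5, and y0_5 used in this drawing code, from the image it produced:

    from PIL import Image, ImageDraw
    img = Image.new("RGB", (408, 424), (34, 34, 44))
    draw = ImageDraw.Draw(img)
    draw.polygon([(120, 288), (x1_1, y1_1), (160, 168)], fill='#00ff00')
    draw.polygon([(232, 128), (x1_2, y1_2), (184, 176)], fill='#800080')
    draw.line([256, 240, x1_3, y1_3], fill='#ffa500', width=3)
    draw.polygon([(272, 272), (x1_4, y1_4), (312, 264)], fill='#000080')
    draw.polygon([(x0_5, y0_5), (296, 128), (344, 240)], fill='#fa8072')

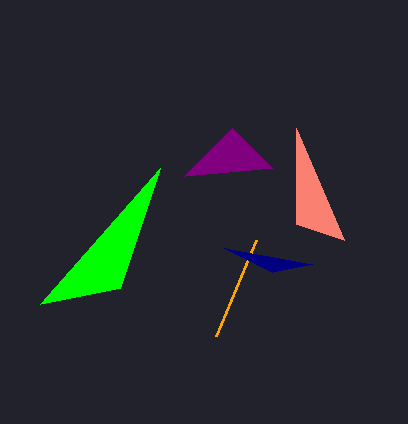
x1_1 = 40; y1_1 = 304; x1_2 = 272; y1_2 = 168; x1_3 = 216; y1_3 = 336; x1_4 = 224; y1_4 = 248; x0_5 = 296; y0_5 = 224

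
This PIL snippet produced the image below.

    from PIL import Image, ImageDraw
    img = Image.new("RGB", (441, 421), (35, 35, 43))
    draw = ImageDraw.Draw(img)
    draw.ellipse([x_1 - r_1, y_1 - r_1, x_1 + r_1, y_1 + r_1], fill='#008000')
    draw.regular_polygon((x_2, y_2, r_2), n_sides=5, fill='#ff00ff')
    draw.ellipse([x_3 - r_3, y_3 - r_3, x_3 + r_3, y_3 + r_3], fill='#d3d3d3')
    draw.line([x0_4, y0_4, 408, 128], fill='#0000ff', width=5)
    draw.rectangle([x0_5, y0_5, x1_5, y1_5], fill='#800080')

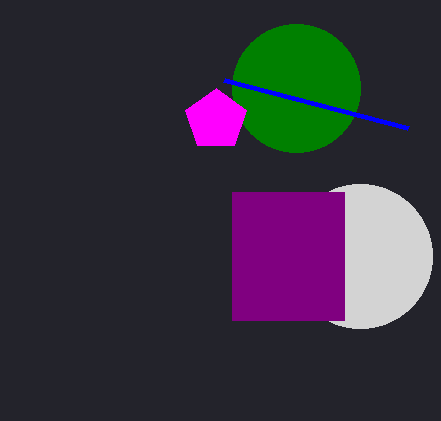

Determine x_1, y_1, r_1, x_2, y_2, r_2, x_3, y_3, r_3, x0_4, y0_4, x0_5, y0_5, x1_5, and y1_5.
x_1 = 296, y_1 = 88, r_1 = 64, x_2 = 216, y_2 = 120, r_2 = 32, x_3 = 360, y_3 = 256, r_3 = 72, x0_4 = 224, y0_4 = 80, x0_5 = 232, y0_5 = 192, x1_5 = 344, y1_5 = 320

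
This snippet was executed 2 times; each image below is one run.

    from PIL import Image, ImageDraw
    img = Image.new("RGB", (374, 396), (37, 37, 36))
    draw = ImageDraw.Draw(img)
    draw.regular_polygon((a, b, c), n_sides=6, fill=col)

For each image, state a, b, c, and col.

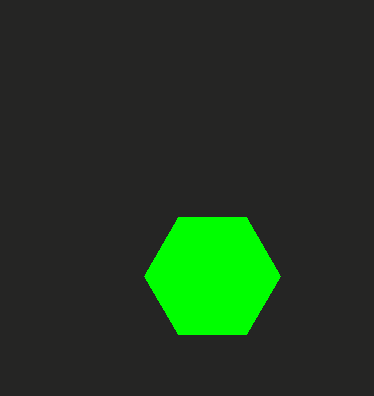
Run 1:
a = 212
b = 276
c = 68
col = 'lime'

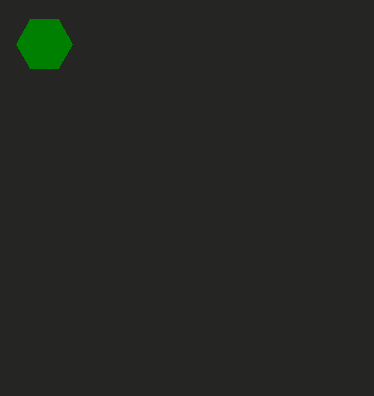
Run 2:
a = 44, b = 44, c = 28, col = 'green'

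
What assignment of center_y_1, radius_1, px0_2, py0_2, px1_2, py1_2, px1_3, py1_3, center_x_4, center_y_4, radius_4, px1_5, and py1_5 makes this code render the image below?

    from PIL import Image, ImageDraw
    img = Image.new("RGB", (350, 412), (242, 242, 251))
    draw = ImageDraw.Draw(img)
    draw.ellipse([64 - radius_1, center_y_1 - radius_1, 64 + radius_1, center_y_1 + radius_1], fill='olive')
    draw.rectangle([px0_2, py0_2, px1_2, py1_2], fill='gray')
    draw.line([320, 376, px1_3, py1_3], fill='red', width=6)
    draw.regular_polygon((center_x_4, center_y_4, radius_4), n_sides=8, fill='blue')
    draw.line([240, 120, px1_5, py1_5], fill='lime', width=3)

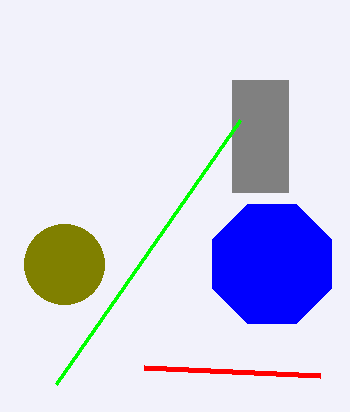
center_y_1 = 264; radius_1 = 40; px0_2 = 232; py0_2 = 80; px1_2 = 288; py1_2 = 192; px1_3 = 144; py1_3 = 368; center_x_4 = 272; center_y_4 = 264; radius_4 = 64; px1_5 = 56; py1_5 = 384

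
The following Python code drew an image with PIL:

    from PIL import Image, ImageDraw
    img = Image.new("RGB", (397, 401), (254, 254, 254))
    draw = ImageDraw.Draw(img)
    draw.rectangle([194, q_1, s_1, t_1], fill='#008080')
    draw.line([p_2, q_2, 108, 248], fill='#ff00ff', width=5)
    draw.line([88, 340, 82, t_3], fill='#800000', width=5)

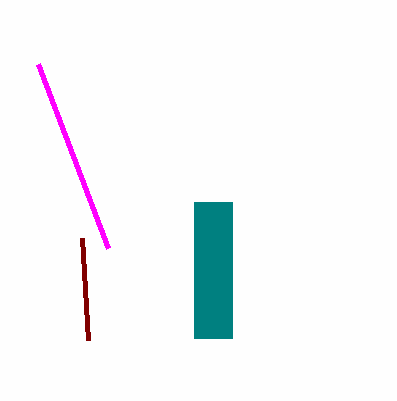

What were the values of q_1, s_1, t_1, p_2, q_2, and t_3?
q_1 = 202; s_1 = 232; t_1 = 338; p_2 = 38; q_2 = 64; t_3 = 238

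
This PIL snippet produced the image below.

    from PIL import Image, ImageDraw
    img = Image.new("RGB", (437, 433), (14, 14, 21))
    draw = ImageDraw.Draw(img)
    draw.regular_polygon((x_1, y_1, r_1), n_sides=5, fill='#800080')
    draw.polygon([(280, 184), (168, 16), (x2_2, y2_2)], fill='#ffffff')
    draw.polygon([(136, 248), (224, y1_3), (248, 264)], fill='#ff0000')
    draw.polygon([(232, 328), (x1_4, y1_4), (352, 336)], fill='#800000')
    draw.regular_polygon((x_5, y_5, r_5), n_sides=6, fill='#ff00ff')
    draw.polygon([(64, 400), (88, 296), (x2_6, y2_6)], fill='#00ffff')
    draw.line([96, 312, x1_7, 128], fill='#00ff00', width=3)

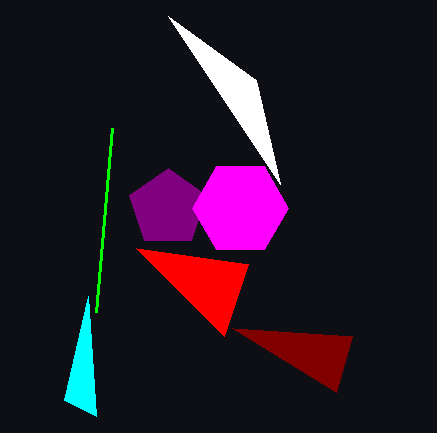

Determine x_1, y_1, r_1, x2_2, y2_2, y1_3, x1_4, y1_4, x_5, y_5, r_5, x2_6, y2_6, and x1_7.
x_1 = 168
y_1 = 208
r_1 = 40
x2_2 = 256
y2_2 = 80
y1_3 = 336
x1_4 = 336
y1_4 = 392
x_5 = 240
y_5 = 208
r_5 = 48
x2_6 = 96
y2_6 = 416
x1_7 = 112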